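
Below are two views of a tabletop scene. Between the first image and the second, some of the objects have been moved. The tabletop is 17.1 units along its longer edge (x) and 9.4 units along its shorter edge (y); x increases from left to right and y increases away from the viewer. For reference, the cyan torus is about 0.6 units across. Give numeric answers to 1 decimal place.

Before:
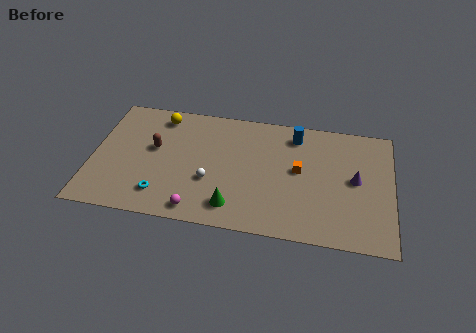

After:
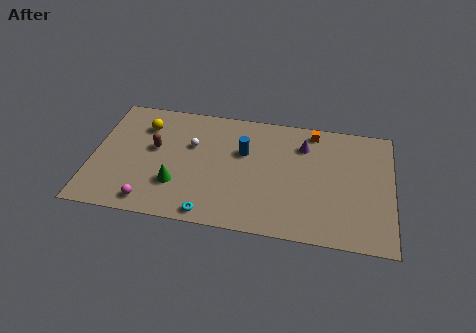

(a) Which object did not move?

the brown capsule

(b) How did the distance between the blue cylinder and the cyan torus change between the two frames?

-4.1

Before: roughly 9.5 units apart; after: 5.4. That's 4.1 units closer together.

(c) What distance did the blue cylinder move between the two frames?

3.4

The blue cylinder was near (11.5, 7.8) before and (8.6, 6.0) after, so it travelled √(2.9² + 1.8²) ≈ 3.4 units.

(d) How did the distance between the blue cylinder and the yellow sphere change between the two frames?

-1.9

Before: roughly 7.8 units apart; after: 5.9. That's 1.9 units closer together.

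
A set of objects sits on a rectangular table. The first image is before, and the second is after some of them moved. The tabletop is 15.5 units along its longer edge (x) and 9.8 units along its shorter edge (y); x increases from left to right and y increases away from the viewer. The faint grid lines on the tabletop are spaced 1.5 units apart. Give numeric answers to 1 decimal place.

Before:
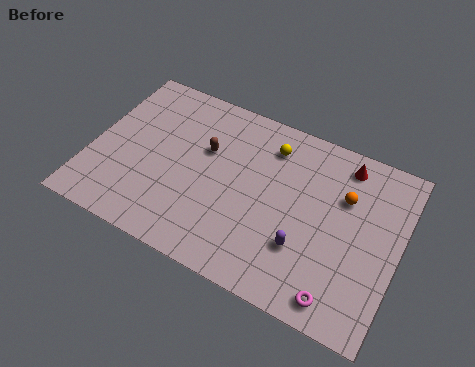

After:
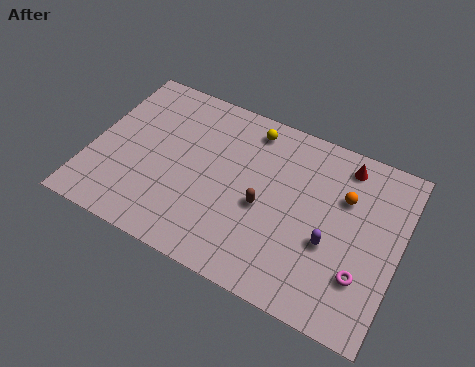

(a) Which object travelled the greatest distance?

the brown capsule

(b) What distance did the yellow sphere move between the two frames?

1.3

From (8.7, 7.8) to (7.6, 8.4), the yellow sphere covered √(1.1² + 0.6²) ≈ 1.3 units.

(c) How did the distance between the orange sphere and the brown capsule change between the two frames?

-2.6

The distance was about 7.0 in the first image and 4.4 in the second, so they moved 2.6 units closer together.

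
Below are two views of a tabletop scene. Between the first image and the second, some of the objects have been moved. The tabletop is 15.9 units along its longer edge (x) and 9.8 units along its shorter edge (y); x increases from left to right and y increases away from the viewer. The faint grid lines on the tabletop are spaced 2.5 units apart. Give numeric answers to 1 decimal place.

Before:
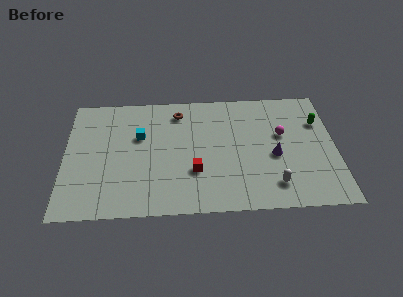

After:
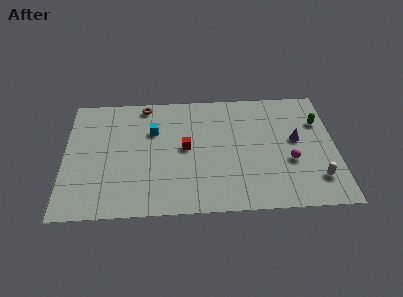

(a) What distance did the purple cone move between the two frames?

1.8

The purple cone was near (12.3, 4.2) before and (13.6, 5.4) after, so it travelled √(1.3² + 1.2²) ≈ 1.8 units.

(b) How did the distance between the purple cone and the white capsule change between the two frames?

+1.1

They were about 2.3 units apart before and 3.4 after — 1.1 units further apart.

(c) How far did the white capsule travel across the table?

2.5

From (12.2, 1.9) to (14.7, 2.2), the white capsule covered √(2.5² + 0.3²) ≈ 2.5 units.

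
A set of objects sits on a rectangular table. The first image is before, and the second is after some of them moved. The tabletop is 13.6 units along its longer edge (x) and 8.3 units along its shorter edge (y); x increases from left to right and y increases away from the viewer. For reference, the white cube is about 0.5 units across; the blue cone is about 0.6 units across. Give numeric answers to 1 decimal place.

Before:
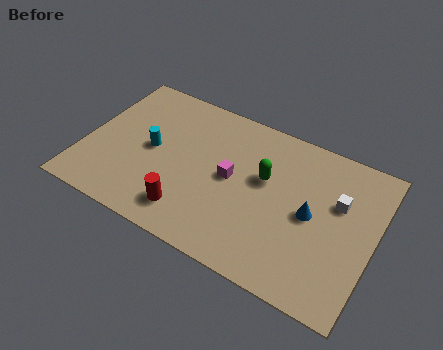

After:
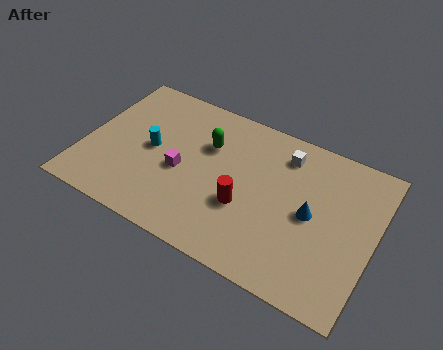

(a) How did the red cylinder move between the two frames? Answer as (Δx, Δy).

(2.4, 1.5)

The red cylinder started near (5.3, 1.6) and ended near (7.7, 3.1).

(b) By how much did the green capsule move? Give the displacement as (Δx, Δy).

(-2.8, 0.6)

The green capsule started near (8.4, 5.0) and ended near (5.6, 5.6).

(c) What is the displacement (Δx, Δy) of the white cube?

(-2.7, 1.4)

The white cube started near (11.8, 5.3) and ended near (9.1, 6.7).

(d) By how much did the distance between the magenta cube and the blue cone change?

+2.3

They were about 3.8 units apart before and 6.1 after — 2.3 units further apart.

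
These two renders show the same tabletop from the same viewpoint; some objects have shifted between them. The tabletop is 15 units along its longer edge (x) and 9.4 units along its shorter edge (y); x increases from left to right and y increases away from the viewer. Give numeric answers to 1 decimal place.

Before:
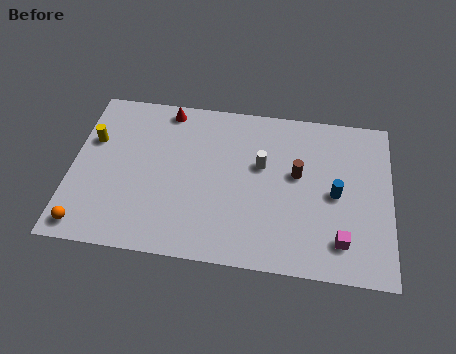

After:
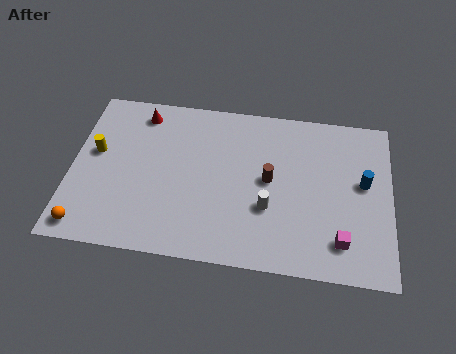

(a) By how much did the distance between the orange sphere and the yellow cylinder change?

-0.7

They were about 5.0 units apart before and 4.3 after — 0.7 units closer together.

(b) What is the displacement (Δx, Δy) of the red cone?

(-1.2, -0.4)

The red cone was at about (4.3, 8.4) and moved to about (3.1, 8.0).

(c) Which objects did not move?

the magenta cube and the orange sphere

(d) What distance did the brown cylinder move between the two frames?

1.4

The brown cylinder moved from about (10.6, 5.4) to (9.3, 4.9), a distance of √(1.3² + 0.5²) ≈ 1.4.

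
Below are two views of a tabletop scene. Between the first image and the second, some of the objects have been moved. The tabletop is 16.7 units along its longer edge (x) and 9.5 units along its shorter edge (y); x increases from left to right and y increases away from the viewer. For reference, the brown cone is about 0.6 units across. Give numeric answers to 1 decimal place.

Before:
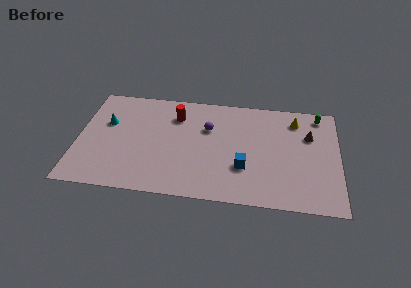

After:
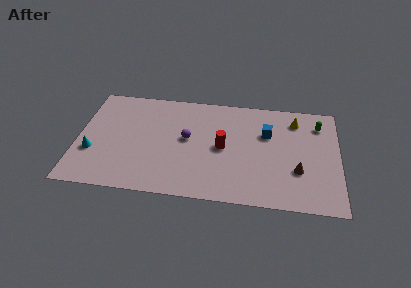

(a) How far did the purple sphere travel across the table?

1.7

From (8.3, 6.3) to (7.0, 5.2), the purple sphere covered √(1.3² + 1.1²) ≈ 1.7 units.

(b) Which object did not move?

the yellow cone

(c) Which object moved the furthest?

the red cylinder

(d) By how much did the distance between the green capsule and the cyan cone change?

+1.2

The distance was about 13.8 in the first image and 15.0 in the second, so they moved 1.2 units further apart.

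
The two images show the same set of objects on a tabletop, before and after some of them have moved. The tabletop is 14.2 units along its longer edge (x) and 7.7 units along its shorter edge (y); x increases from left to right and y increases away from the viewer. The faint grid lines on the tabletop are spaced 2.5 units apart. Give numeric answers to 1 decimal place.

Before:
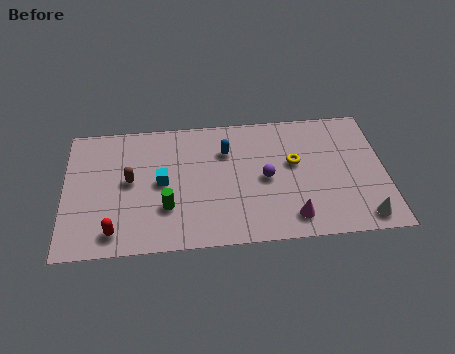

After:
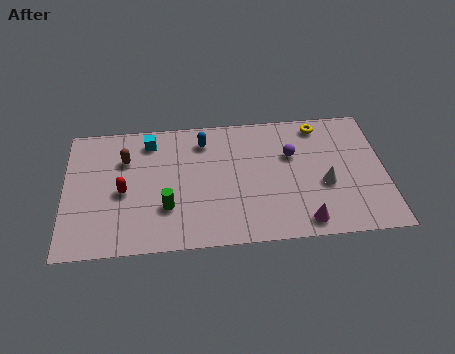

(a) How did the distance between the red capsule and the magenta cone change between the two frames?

+0.5

Before: roughly 7.8 units apart; after: 8.3. That's 0.5 units further apart.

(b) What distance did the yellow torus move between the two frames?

2.5

From (10.2, 4.5) to (11.4, 6.7), the yellow torus covered √(1.2² + 2.2²) ≈ 2.5 units.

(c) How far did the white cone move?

2.6

From (13.1, 1.0) to (11.5, 3.1), the white cone covered √(1.6² + 2.1²) ≈ 2.6 units.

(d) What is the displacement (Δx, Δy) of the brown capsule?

(-0.2, 1.3)

The brown capsule was at about (2.9, 4.1) and moved to about (2.7, 5.4).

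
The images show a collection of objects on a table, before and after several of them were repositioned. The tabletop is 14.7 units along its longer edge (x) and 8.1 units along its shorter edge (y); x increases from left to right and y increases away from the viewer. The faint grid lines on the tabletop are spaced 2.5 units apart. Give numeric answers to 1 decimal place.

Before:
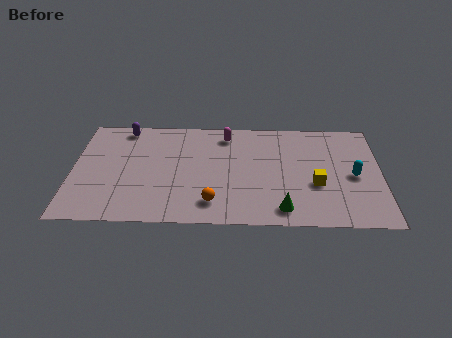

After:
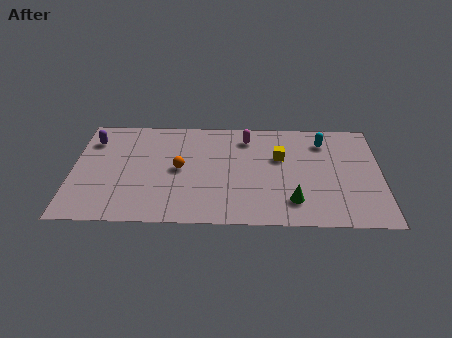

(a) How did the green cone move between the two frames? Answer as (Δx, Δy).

(0.5, 0.6)

The green cone started near (10.0, 1.2) and ended near (10.5, 1.8).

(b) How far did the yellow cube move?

2.6

From (11.6, 3.1) to (9.9, 5.1), the yellow cube covered √(1.7² + 2.0²) ≈ 2.6 units.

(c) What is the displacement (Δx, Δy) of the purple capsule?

(-1.5, -1.0)

The purple capsule was at about (2.4, 7.2) and moved to about (0.9, 6.2).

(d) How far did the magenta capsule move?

1.0

From (7.3, 6.8) to (8.3, 6.6), the magenta capsule covered √(1.0² + 0.2²) ≈ 1.0 units.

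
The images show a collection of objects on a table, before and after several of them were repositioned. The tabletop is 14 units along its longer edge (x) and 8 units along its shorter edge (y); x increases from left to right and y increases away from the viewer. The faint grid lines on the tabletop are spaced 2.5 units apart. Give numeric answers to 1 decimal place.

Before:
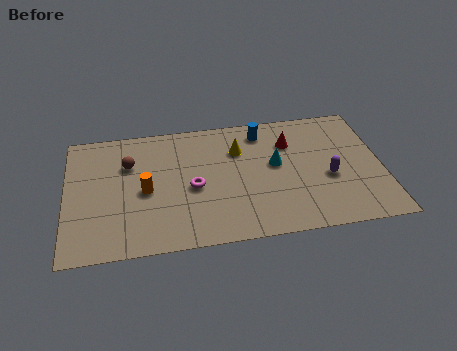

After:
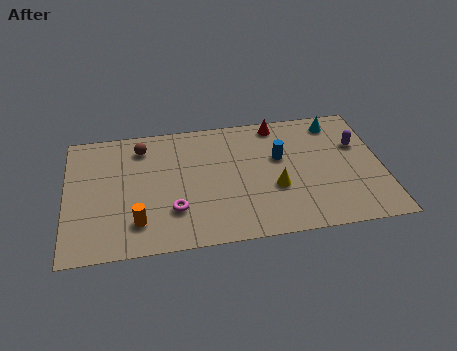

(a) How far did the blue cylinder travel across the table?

1.9

From (8.8, 6.7) to (9.5, 4.9), the blue cylinder covered √(0.7² + 1.8²) ≈ 1.9 units.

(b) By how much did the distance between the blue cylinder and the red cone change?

+0.7

Before: roughly 1.5 units apart; after: 2.2. That's 0.7 units further apart.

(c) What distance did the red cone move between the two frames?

1.4

The red cone was near (10.0, 5.8) before and (9.5, 7.1) after, so it travelled √(0.5² + 1.3²) ≈ 1.4 units.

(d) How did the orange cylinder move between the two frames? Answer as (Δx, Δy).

(-0.4, -1.9)

The orange cylinder started near (3.5, 3.7) and ended near (3.1, 1.8).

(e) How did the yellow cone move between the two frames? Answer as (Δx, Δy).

(1.5, -2.7)

The yellow cone was at about (7.7, 5.7) and moved to about (9.2, 3.0).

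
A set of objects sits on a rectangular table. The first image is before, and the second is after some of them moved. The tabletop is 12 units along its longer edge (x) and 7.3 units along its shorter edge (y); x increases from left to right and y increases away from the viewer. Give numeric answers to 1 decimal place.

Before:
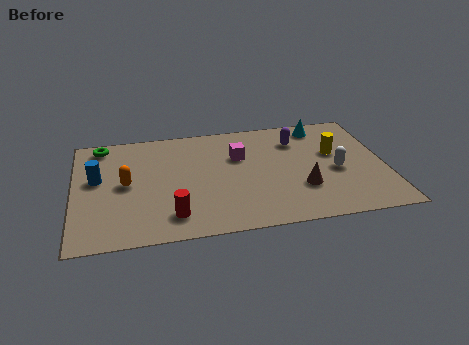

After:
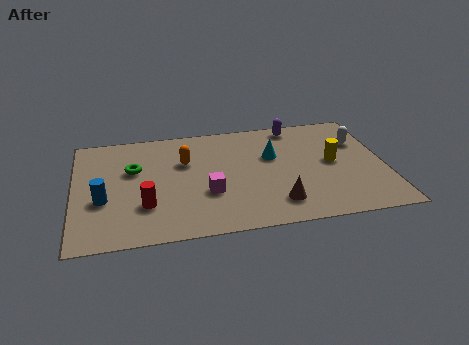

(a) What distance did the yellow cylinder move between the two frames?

0.6

From (10.1, 4.4) to (10.0, 3.8), the yellow cylinder covered √(0.1² + 0.6²) ≈ 0.6 units.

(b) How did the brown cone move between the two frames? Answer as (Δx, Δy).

(-1.0, -0.8)

The brown cone was at about (8.7, 2.3) and moved to about (7.7, 1.5).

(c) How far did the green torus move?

2.2

The green torus moved from about (1.1, 6.4) to (2.3, 4.6), a distance of √(1.2² + 1.8²) ≈ 2.2.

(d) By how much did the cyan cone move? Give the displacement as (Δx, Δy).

(-2.0, -1.7)

The cyan cone started near (9.7, 6.3) and ended near (7.7, 4.6).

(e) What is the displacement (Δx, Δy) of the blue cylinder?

(0.2, -1.4)

From the two frames, the blue cylinder sits at roughly (0.9, 4.2) before and (1.1, 2.8) after.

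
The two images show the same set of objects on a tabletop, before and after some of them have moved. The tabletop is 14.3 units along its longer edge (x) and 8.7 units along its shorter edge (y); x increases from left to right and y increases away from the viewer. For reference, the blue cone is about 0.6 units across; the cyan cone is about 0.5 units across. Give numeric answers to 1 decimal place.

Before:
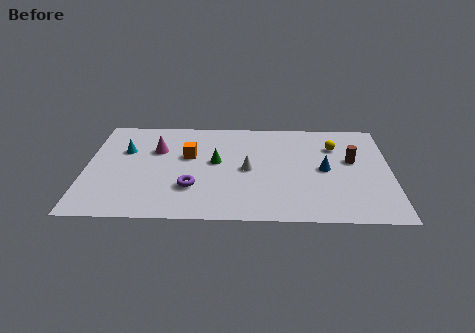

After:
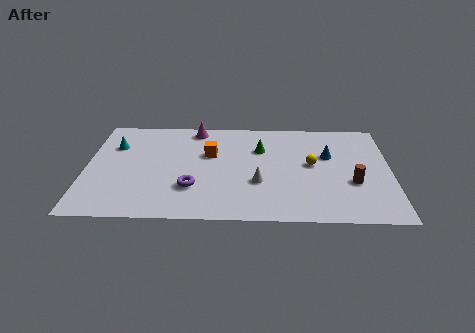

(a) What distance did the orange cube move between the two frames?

1.0

From (4.8, 5.3) to (5.8, 5.5), the orange cube covered √(1.0² + 0.2²) ≈ 1.0 units.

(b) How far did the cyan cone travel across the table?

0.6

The cyan cone moved from about (1.8, 5.7) to (1.3, 6.1), a distance of √(0.5² + 0.4²) ≈ 0.6.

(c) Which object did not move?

the purple torus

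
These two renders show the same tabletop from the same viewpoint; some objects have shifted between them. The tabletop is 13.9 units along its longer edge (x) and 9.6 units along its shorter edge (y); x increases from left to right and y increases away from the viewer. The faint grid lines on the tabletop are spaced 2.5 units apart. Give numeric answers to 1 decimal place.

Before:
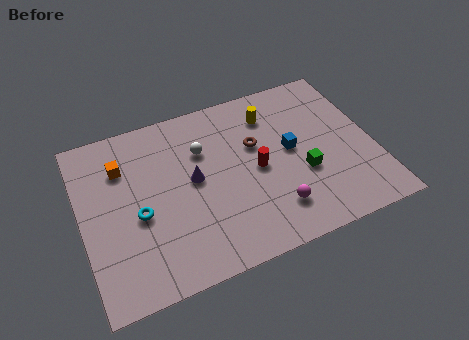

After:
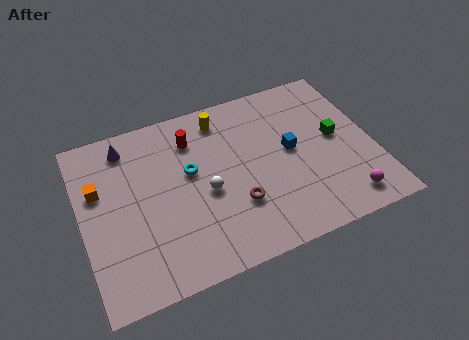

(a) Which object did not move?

the blue cube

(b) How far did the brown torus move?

3.3

From (8.4, 6.0) to (7.1, 3.0), the brown torus covered √(1.3² + 3.0²) ≈ 3.3 units.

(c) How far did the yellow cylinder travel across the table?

2.4

From (9.3, 7.5) to (7.0, 8.1), the yellow cylinder covered √(2.3² + 0.6²) ≈ 2.4 units.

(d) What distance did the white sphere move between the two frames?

2.4

The white sphere moved from about (5.9, 6.6) to (5.8, 4.2), a distance of √(0.1² + 2.4²) ≈ 2.4.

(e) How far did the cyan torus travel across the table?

3.0

The cyan torus moved from about (2.6, 4.1) to (5.2, 5.6), a distance of √(2.6² + 1.5²) ≈ 3.0.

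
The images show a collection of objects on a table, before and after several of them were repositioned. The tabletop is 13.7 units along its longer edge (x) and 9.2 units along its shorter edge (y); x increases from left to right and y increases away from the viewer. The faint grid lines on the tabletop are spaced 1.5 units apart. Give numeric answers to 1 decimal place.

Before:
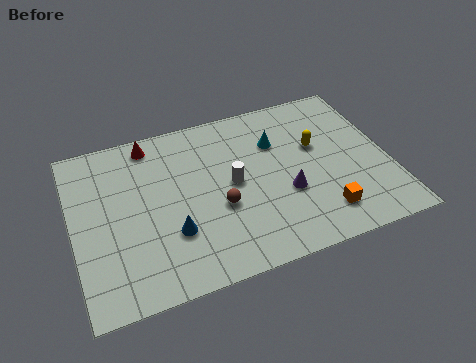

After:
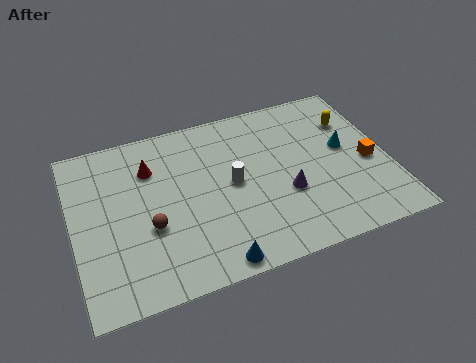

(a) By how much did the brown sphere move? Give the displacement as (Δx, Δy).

(-3.0, -0.1)

The brown sphere was at about (6.2, 3.6) and moved to about (3.2, 3.5).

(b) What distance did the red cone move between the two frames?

1.4

The red cone moved from about (3.6, 8.1) to (3.5, 6.7), a distance of √(0.1² + 1.4²) ≈ 1.4.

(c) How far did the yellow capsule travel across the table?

2.0

The yellow capsule was near (10.7, 5.6) before and (12.4, 6.6) after, so it travelled √(1.7² + 1.0²) ≈ 2.0 units.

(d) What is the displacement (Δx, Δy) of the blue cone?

(1.6, -2.1)

From the two frames, the blue cone sits at roughly (4.1, 2.9) before and (5.7, 0.8) after.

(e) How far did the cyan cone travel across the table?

3.2

The cyan cone moved from about (9.0, 6.4) to (11.9, 5.1), a distance of √(2.9² + 1.3²) ≈ 3.2.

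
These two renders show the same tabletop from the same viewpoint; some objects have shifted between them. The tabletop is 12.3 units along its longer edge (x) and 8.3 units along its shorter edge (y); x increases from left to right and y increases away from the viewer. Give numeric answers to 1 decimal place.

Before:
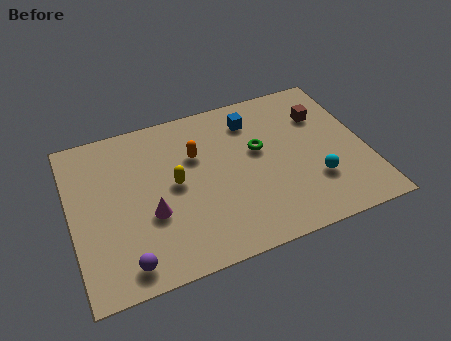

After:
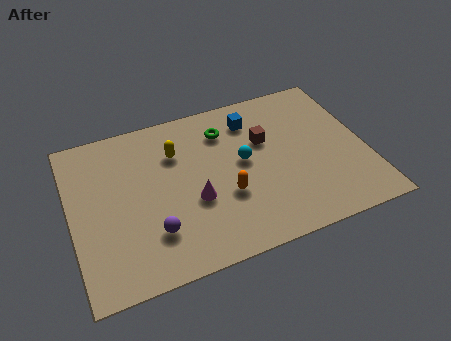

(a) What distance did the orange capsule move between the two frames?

2.7

The orange capsule moved from about (5.3, 5.5) to (6.3, 3.0), a distance of √(1.0² + 2.5²) ≈ 2.7.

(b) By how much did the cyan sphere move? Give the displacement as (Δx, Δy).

(-2.8, 2.0)

From the two frames, the cyan sphere sits at roughly (10.0, 2.5) before and (7.2, 4.5) after.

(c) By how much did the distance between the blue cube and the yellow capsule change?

-0.8

The distance was about 4.2 in the first image and 3.4 in the second, so they moved 0.8 units closer together.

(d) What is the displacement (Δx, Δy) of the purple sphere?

(1.2, 1.1)

From the two frames, the purple sphere sits at roughly (2.0, 1.1) before and (3.2, 2.2) after.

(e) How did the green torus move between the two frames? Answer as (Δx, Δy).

(-1.3, 1.5)

The green torus was at about (7.9, 4.9) and moved to about (6.6, 6.4).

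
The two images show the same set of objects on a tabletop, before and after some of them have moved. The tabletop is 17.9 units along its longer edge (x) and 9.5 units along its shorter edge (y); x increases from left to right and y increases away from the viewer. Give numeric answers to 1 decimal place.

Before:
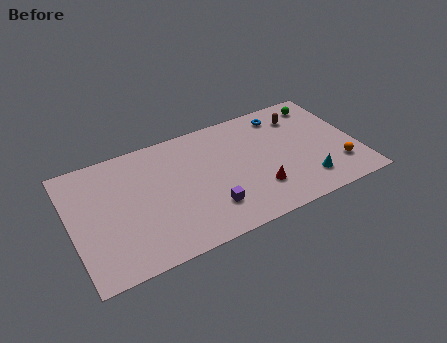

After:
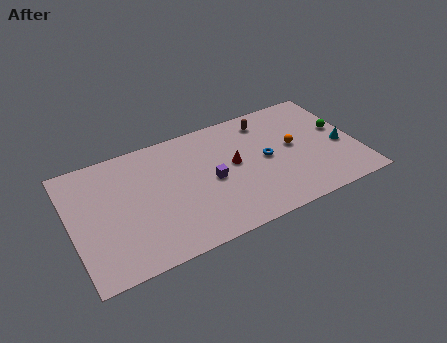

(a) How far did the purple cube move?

2.1

The purple cube was near (8.3, 2.4) before and (8.7, 4.5) after, so it travelled √(0.4² + 2.1²) ≈ 2.1 units.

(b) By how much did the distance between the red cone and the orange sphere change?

-1.3

Before: roughly 5.1 units apart; after: 3.8. That's 1.3 units closer together.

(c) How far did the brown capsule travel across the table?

2.3

From (14.8, 7.4) to (12.6, 7.9), the brown capsule covered √(2.2² + 0.5²) ≈ 2.3 units.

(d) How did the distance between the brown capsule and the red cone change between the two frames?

-2.3

Before: roughly 5.9 units apart; after: 3.6. That's 2.3 units closer together.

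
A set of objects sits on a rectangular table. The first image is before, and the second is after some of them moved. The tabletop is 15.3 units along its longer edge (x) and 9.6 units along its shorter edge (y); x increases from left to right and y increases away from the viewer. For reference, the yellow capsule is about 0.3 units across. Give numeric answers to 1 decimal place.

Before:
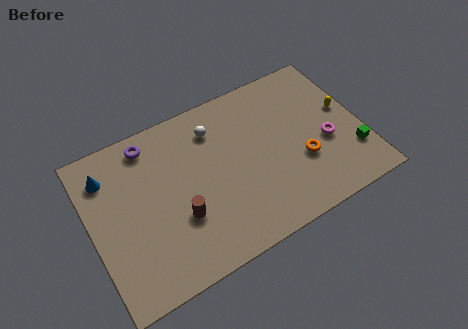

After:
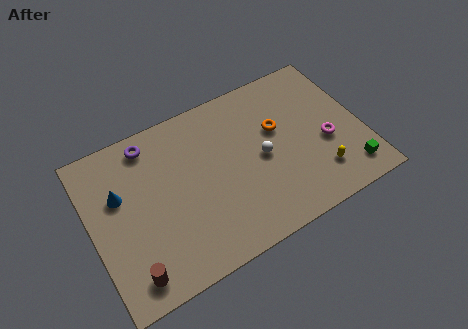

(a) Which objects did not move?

the purple torus and the magenta torus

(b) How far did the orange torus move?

2.7

From (11.7, 3.4) to (10.7, 5.9), the orange torus covered √(1.0² + 2.5²) ≈ 2.7 units.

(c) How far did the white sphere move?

3.7

The white sphere moved from about (7.3, 7.5) to (9.6, 4.6), a distance of √(2.3² + 2.9²) ≈ 3.7.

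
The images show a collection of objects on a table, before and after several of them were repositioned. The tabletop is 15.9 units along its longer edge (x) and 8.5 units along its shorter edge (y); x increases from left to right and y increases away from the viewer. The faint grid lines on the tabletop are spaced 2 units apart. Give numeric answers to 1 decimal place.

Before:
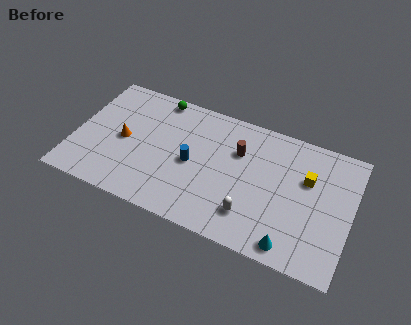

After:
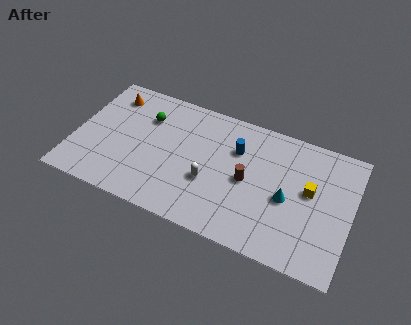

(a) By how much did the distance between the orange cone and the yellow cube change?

+1.4

Before: roughly 10.6 units apart; after: 12.0. That's 1.4 units further apart.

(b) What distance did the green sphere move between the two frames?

1.7

The green sphere was near (4.4, 7.7) before and (3.9, 6.1) after, so it travelled √(0.5² + 1.6²) ≈ 1.7 units.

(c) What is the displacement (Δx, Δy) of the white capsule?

(-2.5, 1.2)

From the two frames, the white capsule sits at roughly (10.4, 2.0) before and (7.9, 3.2) after.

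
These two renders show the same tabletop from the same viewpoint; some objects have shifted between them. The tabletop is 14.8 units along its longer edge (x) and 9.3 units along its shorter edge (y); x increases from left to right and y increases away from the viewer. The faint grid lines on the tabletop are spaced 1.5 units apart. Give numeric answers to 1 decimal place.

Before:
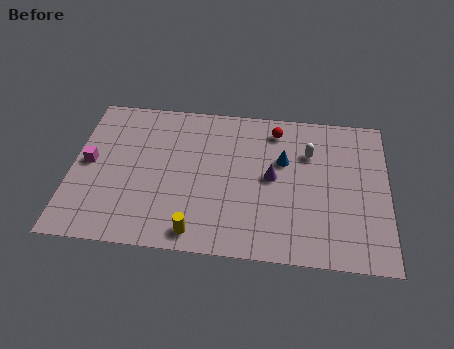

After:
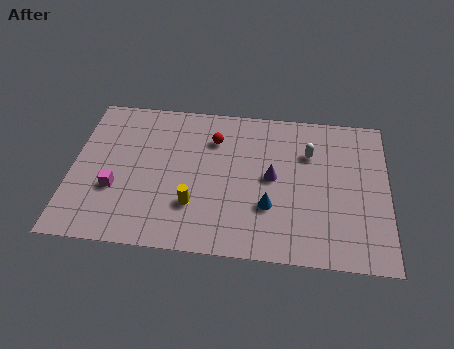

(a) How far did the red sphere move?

3.0

The red sphere was near (9.5, 7.8) before and (6.6, 6.9) after, so it travelled √(2.9² + 0.9²) ≈ 3.0 units.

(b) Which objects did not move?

the white capsule and the purple cone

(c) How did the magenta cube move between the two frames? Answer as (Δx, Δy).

(1.3, -1.5)

The magenta cube started near (0.8, 4.8) and ended near (2.1, 3.3).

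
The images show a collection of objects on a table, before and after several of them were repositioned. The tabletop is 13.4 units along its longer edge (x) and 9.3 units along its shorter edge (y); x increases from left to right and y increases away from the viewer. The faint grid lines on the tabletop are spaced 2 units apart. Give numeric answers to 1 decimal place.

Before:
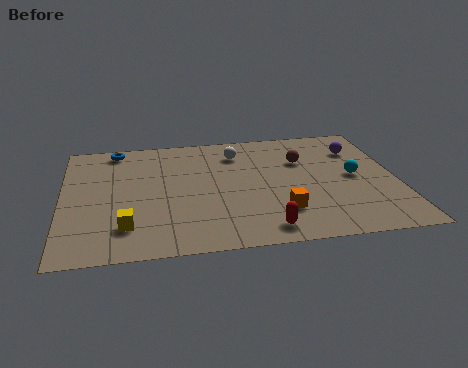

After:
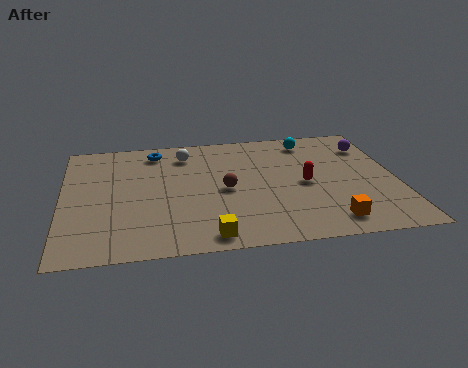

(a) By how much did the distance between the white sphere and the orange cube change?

+3.1

The distance was about 5.1 in the first image and 8.2 in the second, so they moved 3.1 units further apart.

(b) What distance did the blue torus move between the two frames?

1.6

The blue torus moved from about (2.2, 8.3) to (3.8, 7.9), a distance of √(1.6² + 0.4²) ≈ 1.6.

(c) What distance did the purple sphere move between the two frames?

0.5

The purple sphere was near (12.0, 6.9) before and (12.5, 7.1) after, so it travelled √(0.5² + 0.2²) ≈ 0.5 units.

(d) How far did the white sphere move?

2.1

The white sphere moved from about (7.1, 7.3) to (5.0, 7.5), a distance of √(2.1² + 0.2²) ≈ 2.1.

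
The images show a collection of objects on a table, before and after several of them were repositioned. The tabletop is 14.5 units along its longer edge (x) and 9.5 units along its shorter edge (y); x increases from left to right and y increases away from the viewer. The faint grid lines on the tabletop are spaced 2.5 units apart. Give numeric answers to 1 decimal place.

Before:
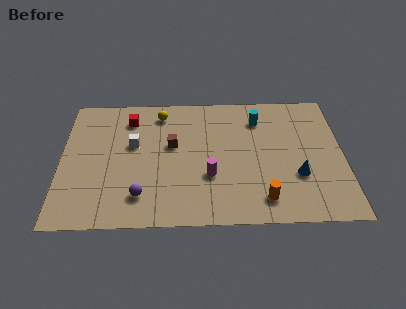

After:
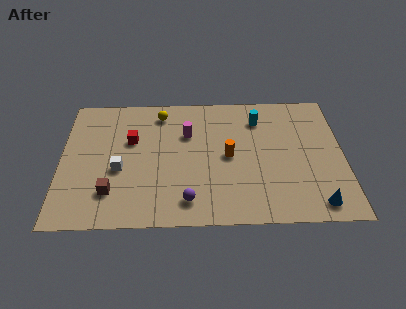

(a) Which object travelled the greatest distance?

the brown cube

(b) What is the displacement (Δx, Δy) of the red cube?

(0.1, -1.6)

From the two frames, the red cube sits at roughly (3.5, 7.6) before and (3.6, 6.0) after.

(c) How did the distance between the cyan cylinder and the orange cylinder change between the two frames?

-2.7

The distance was about 5.8 in the first image and 3.1 in the second, so they moved 2.7 units closer together.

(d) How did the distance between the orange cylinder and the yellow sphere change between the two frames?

-3.4

They were about 8.2 units apart before and 4.8 after — 3.4 units closer together.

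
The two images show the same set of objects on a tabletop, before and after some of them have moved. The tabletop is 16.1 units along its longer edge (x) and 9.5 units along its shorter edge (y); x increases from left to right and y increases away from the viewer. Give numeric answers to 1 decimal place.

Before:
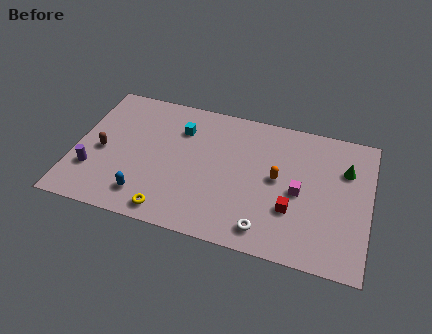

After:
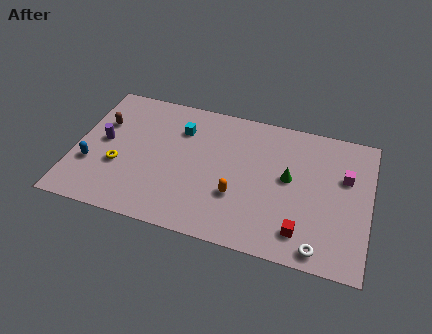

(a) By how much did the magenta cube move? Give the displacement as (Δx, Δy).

(2.4, 1.7)

From the two frames, the magenta cube sits at roughly (12.3, 4.4) before and (14.7, 6.1) after.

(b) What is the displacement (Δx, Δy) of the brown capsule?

(-0.2, 2.0)

The brown capsule was at about (1.5, 4.3) and moved to about (1.3, 6.3).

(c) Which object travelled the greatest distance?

the yellow torus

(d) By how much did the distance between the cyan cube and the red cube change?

+1.2

Before: roughly 7.5 units apart; after: 8.7. That's 1.2 units further apart.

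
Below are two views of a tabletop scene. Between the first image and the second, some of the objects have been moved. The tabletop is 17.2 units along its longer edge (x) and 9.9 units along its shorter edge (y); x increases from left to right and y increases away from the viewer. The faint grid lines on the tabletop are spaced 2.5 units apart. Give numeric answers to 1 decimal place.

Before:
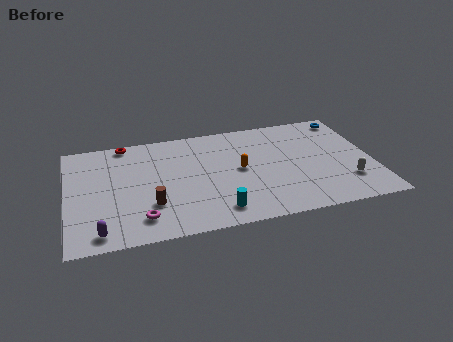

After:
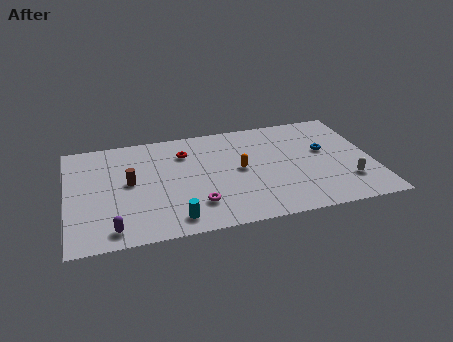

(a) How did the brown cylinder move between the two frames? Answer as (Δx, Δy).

(-1.1, 2.3)

The brown cylinder started near (4.6, 3.0) and ended near (3.5, 5.3).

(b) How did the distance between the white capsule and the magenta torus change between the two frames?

-3.1

Before: roughly 11.6 units apart; after: 8.5. That's 3.1 units closer together.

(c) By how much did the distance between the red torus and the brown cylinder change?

-2.4

They were about 6.2 units apart before and 3.8 after — 2.4 units closer together.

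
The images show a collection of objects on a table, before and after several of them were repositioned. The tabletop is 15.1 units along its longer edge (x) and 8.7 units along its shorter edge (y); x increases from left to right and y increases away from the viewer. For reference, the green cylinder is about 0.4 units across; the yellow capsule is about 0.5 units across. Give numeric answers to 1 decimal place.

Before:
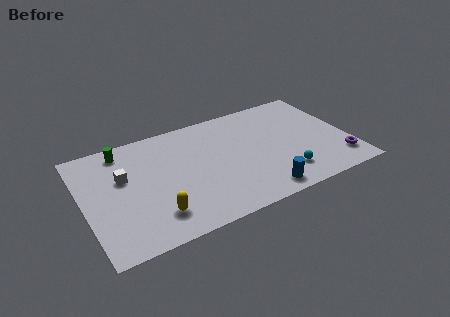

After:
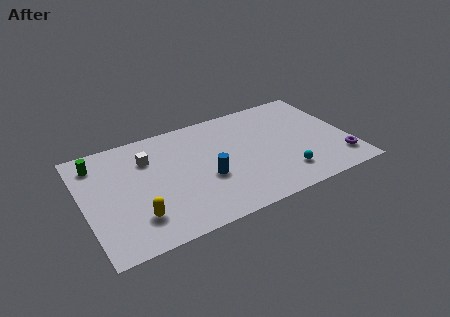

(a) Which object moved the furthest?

the blue cylinder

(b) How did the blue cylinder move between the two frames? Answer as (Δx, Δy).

(-2.8, 2.3)

The blue cylinder was at about (9.6, 1.1) and moved to about (6.8, 3.4).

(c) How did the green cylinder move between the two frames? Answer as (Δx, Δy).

(-1.5, -0.4)

From the two frames, the green cylinder sits at roughly (2.5, 7.5) before and (1.0, 7.1) after.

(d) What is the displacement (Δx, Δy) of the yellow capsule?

(-1.0, 0.2)

The yellow capsule was at about (3.7, 1.9) and moved to about (2.7, 2.1).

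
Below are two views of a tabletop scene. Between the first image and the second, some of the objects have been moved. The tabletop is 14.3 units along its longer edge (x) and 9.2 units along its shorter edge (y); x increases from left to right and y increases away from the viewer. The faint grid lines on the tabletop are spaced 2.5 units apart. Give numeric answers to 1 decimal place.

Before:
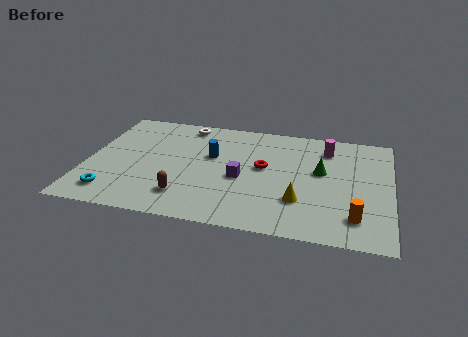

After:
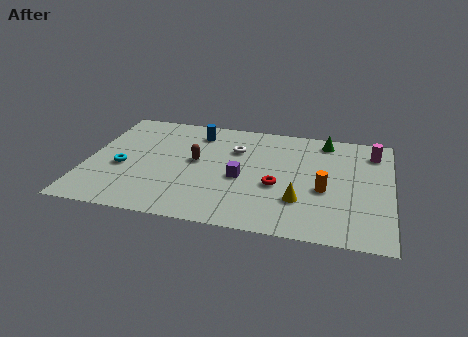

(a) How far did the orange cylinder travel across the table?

2.4

The orange cylinder was near (12.7, 1.9) before and (11.2, 3.8) after, so it travelled √(1.5² + 1.9²) ≈ 2.4 units.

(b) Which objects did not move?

the yellow cone and the purple cube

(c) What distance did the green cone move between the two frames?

2.7

From (11.0, 5.3) to (11.1, 8.0), the green cone covered √(0.1² + 2.7²) ≈ 2.7 units.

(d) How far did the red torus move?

1.6

The red torus was near (8.3, 5.1) before and (9.0, 3.7) after, so it travelled √(0.7² + 1.4²) ≈ 1.6 units.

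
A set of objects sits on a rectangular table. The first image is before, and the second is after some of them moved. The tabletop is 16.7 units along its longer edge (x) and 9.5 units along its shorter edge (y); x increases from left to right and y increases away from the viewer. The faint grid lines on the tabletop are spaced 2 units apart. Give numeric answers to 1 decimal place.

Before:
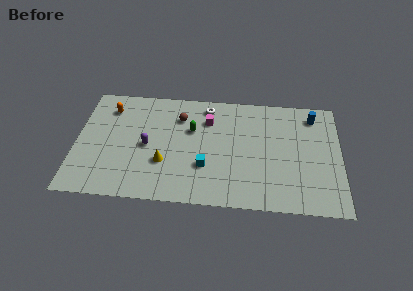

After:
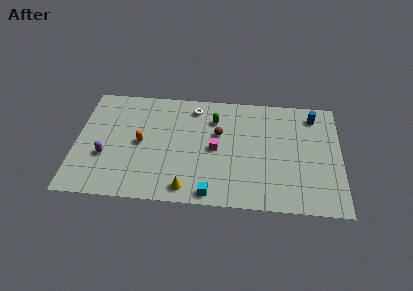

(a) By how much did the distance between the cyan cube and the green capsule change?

+3.1

They were about 3.1 units apart before and 6.2 after — 3.1 units further apart.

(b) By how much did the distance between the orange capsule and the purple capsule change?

-1.3

They were about 3.9 units apart before and 2.6 after — 1.3 units closer together.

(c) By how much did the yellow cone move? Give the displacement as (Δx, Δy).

(1.5, -2.0)

The yellow cone was at about (5.6, 3.2) and moved to about (7.1, 1.2).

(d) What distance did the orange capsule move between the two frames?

3.5

The orange capsule moved from about (2.0, 7.5) to (4.1, 4.7), a distance of √(2.1² + 2.8²) ≈ 3.5.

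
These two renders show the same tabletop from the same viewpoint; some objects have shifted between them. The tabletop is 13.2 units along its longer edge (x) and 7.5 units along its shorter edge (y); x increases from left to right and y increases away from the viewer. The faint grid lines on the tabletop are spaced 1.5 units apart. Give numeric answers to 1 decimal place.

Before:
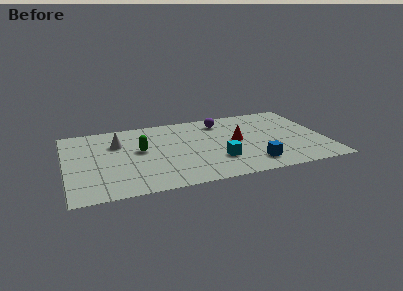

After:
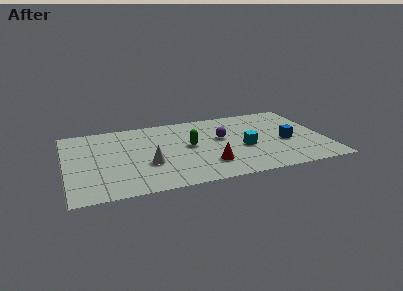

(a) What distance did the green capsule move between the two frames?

2.5

The green capsule was near (3.8, 4.2) before and (6.3, 4.0) after, so it travelled √(2.5² + 0.2²) ≈ 2.5 units.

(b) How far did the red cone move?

2.6

The red cone was near (8.7, 3.9) before and (7.1, 1.9) after, so it travelled √(1.6² + 2.0²) ≈ 2.6 units.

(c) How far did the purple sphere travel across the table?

1.7

The purple sphere was near (8.1, 6.1) before and (8.0, 4.4) after, so it travelled √(0.1² + 1.7²) ≈ 1.7 units.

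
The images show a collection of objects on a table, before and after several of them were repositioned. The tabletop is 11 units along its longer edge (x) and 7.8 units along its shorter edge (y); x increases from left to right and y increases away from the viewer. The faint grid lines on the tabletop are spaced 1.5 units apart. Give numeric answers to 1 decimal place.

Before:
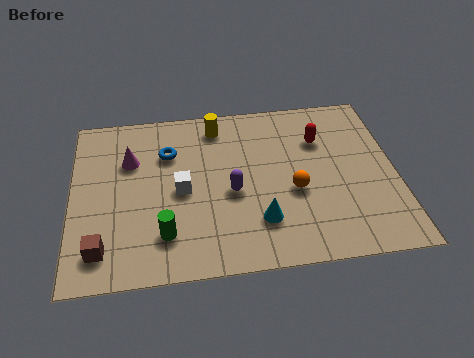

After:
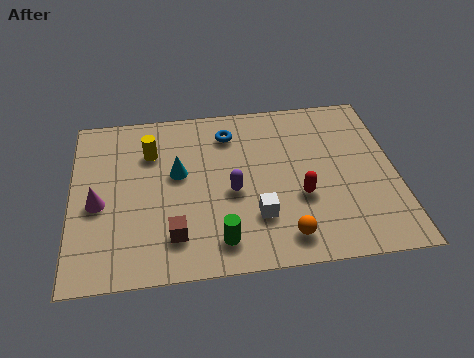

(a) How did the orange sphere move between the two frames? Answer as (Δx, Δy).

(-0.4, -2.0)

From the two frames, the orange sphere sits at roughly (7.5, 3.2) before and (7.1, 1.2) after.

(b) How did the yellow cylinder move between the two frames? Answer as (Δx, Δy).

(-2.3, -1.0)

The yellow cylinder was at about (5.0, 6.6) and moved to about (2.7, 5.6).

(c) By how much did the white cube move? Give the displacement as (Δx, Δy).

(2.5, -1.5)

The white cube was at about (3.7, 3.7) and moved to about (6.2, 2.2).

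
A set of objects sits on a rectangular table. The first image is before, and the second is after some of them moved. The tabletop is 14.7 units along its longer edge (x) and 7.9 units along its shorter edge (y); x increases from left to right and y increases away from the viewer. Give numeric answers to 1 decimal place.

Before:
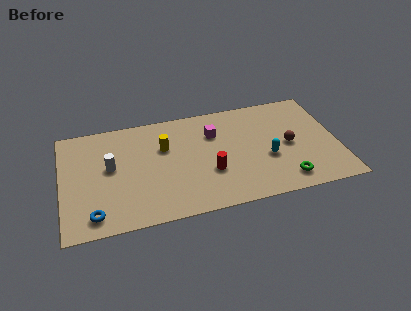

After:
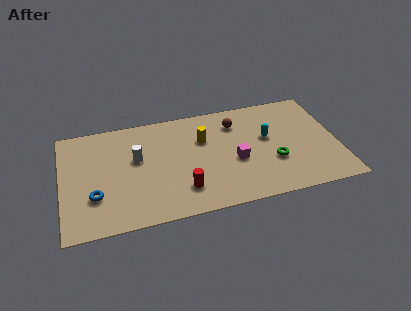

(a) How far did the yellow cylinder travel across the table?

2.1

From (5.5, 5.2) to (7.6, 5.3), the yellow cylinder covered √(2.1² + 0.1²) ≈ 2.1 units.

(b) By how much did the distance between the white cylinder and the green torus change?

-2.2

Before: roughly 9.6 units apart; after: 7.4. That's 2.2 units closer together.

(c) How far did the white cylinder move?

1.4

The white cylinder was near (2.6, 4.4) before and (4.0, 4.7) after, so it travelled √(1.4² + 0.3²) ≈ 1.4 units.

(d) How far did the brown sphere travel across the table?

3.5

The brown sphere moved from about (12.1, 3.8) to (9.4, 6.1), a distance of √(2.7² + 2.3²) ≈ 3.5.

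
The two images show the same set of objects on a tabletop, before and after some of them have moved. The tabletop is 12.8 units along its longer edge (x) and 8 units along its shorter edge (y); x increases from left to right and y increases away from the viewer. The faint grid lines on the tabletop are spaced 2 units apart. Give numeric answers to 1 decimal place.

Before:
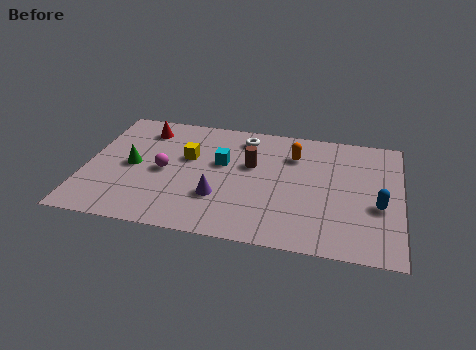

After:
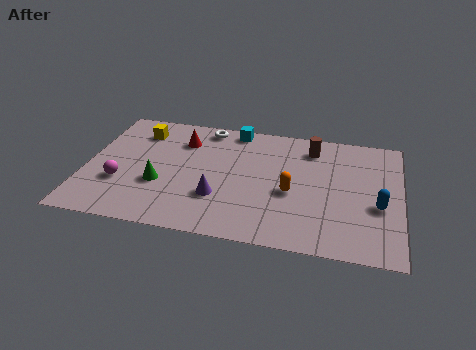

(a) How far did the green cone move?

1.6

The green cone moved from about (1.9, 3.9) to (3.1, 2.9), a distance of √(1.2² + 1.0²) ≈ 1.6.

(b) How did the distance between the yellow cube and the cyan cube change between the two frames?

+2.6

They were about 1.4 units apart before and 4.0 after — 2.6 units further apart.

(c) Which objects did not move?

the blue capsule and the purple cone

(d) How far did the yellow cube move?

2.5

The yellow cube was near (4.1, 4.9) before and (2.0, 6.3) after, so it travelled √(2.1² + 1.4²) ≈ 2.5 units.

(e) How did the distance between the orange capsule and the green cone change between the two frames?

-1.5

Before: roughly 6.8 units apart; after: 5.3. That's 1.5 units closer together.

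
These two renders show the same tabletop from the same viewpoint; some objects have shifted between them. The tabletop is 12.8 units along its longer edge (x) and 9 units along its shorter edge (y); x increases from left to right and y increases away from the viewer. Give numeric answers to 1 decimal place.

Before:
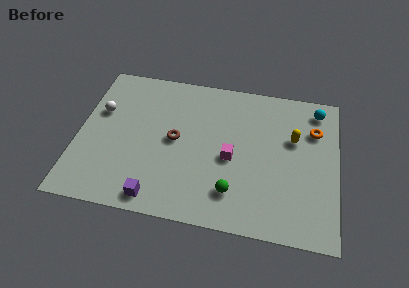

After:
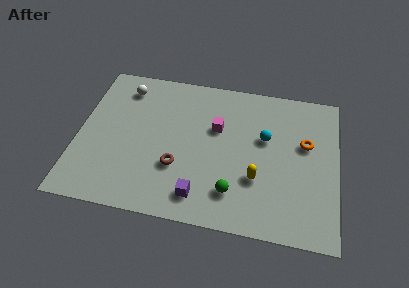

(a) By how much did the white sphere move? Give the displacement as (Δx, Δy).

(1.1, 1.7)

From the two frames, the white sphere sits at roughly (1.0, 5.7) before and (2.1, 7.4) after.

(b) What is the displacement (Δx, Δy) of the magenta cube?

(-0.8, 1.7)

The magenta cube started near (7.6, 4.0) and ended near (6.8, 5.7).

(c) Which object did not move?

the green sphere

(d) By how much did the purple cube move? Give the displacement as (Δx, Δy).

(2.1, 0.5)

From the two frames, the purple cube sits at roughly (4.1, 1.0) before and (6.2, 1.5) after.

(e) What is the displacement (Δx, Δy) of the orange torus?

(-0.4, -0.9)

The orange torus started near (11.6, 6.4) and ended near (11.2, 5.5).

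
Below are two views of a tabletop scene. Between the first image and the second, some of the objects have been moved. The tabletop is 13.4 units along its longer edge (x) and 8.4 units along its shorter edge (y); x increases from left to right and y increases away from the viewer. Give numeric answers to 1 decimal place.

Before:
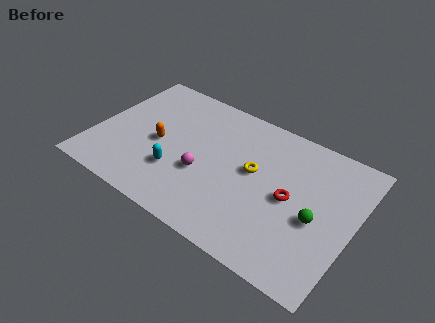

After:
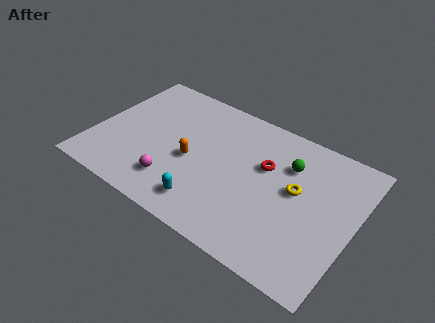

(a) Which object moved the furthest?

the green sphere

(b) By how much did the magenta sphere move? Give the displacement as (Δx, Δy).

(-1.3, -1.3)

The magenta sphere started near (5.8, 3.2) and ended near (4.5, 1.9).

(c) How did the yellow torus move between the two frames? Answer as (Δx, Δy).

(2.2, 0.0)

From the two frames, the yellow torus sits at roughly (8.2, 4.7) before and (10.4, 4.7) after.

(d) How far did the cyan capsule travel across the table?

2.1

The cyan capsule was near (4.5, 2.6) before and (6.3, 1.5) after, so it travelled √(1.8² + 1.1²) ≈ 2.1 units.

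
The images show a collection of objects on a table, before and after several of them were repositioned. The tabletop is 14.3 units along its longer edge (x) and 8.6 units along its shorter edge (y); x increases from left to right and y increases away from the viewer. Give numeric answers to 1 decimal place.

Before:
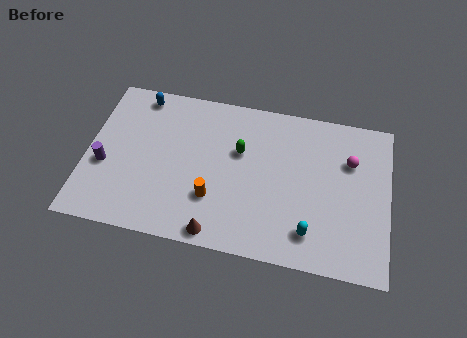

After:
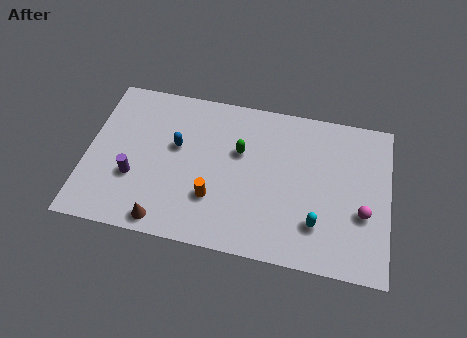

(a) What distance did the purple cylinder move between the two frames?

1.5

The purple cylinder was near (0.9, 3.4) before and (2.3, 3.0) after, so it travelled √(1.4² + 0.4²) ≈ 1.5 units.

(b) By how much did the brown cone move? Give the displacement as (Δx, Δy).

(-2.5, 0.1)

From the two frames, the brown cone sits at roughly (6.4, 0.8) before and (3.9, 0.9) after.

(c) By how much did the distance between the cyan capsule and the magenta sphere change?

-2.2

They were about 4.5 units apart before and 2.3 after — 2.2 units closer together.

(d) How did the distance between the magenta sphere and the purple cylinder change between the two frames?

-1.0

Before: roughly 11.8 units apart; after: 10.8. That's 1.0 units closer together.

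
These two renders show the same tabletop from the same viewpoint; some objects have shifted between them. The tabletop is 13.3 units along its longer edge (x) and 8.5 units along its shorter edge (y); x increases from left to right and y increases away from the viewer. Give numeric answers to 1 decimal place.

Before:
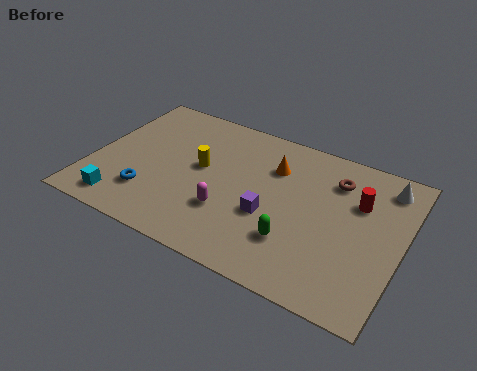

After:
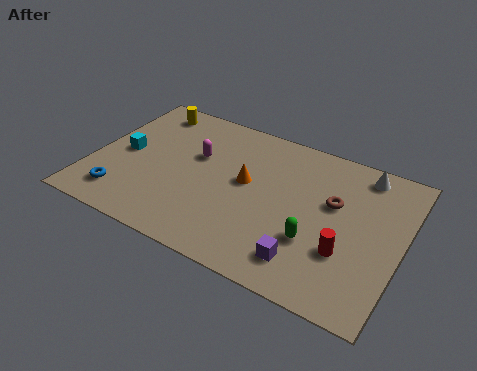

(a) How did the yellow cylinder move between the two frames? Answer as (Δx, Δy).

(-2.8, 2.6)

From the two frames, the yellow cylinder sits at roughly (4.6, 4.7) before and (1.8, 7.3) after.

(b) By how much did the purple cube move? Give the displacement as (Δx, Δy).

(1.8, -1.7)

From the two frames, the purple cube sits at roughly (7.8, 3.3) before and (9.6, 1.6) after.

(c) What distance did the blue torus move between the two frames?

1.3

The blue torus was near (2.7, 2.2) before and (1.6, 1.6) after, so it travelled √(1.1² + 0.6²) ≈ 1.3 units.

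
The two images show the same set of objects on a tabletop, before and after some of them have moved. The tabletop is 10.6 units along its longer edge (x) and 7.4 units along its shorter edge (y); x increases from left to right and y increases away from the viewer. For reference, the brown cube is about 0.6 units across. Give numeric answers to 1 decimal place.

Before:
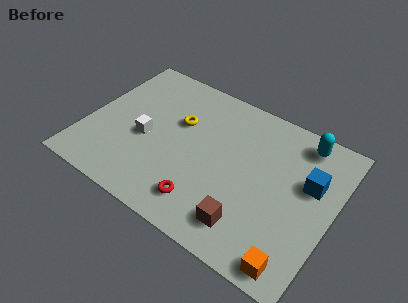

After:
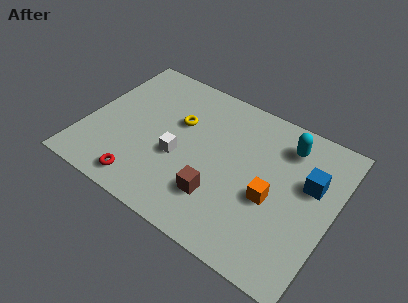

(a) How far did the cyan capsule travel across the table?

0.8

The cyan capsule was near (8.9, 6.4) before and (8.3, 5.9) after, so it travelled √(0.6² + 0.5²) ≈ 0.8 units.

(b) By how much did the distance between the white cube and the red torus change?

-1.1

Before: roughly 3.4 units apart; after: 2.3. That's 1.1 units closer together.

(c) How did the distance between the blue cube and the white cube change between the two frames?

-1.4

The distance was about 7.0 in the first image and 5.6 in the second, so they moved 1.4 units closer together.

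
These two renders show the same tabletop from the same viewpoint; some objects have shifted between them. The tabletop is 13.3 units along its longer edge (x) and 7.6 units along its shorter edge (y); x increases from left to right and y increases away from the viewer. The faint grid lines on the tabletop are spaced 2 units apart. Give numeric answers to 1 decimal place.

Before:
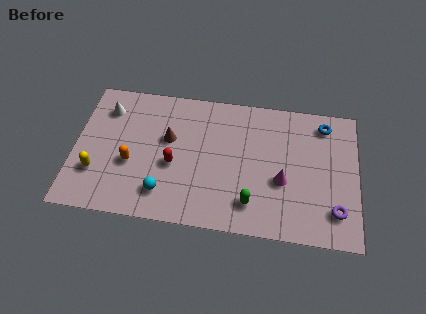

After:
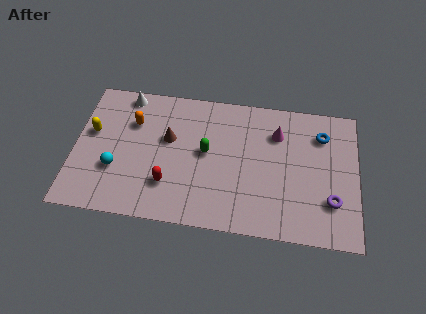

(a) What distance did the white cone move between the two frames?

1.3

From (1.4, 5.9) to (2.3, 6.8), the white cone covered √(0.9² + 0.9²) ≈ 1.3 units.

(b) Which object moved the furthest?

the green capsule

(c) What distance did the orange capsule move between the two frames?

2.3

From (2.7, 3.0) to (2.7, 5.3), the orange capsule covered √(0.0² + 2.3²) ≈ 2.3 units.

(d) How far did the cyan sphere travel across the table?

2.5

The cyan sphere was near (4.3, 1.6) before and (2.0, 2.6) after, so it travelled √(2.3² + 1.0²) ≈ 2.5 units.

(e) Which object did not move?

the brown cone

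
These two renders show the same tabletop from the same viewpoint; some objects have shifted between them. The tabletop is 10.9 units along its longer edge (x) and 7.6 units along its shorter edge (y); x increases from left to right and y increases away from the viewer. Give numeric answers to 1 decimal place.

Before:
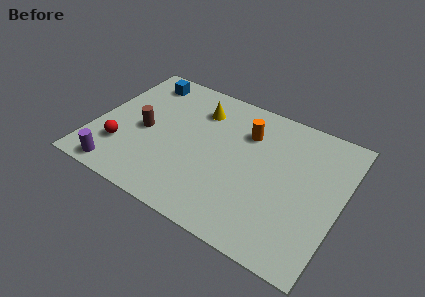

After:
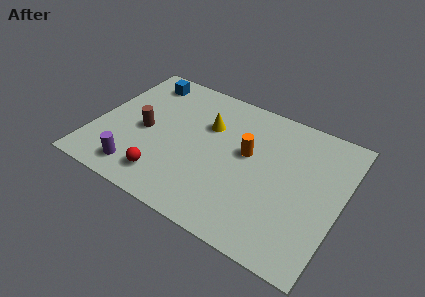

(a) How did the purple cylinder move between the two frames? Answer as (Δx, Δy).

(0.8, 0.4)

The purple cylinder was at about (1.5, 0.8) and moved to about (2.3, 1.2).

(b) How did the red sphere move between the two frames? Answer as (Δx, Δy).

(2.1, -0.7)

The red sphere was at about (1.4, 2.1) and moved to about (3.5, 1.4).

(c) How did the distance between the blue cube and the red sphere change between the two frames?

+1.0

The distance was about 4.3 in the first image and 5.3 in the second, so they moved 1.0 units further apart.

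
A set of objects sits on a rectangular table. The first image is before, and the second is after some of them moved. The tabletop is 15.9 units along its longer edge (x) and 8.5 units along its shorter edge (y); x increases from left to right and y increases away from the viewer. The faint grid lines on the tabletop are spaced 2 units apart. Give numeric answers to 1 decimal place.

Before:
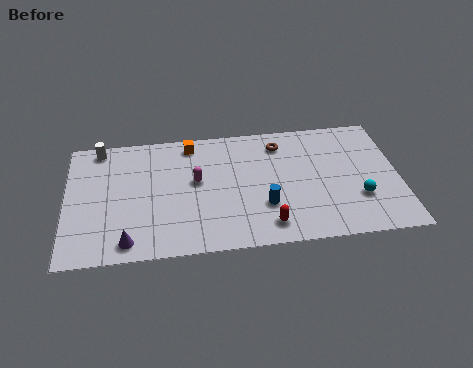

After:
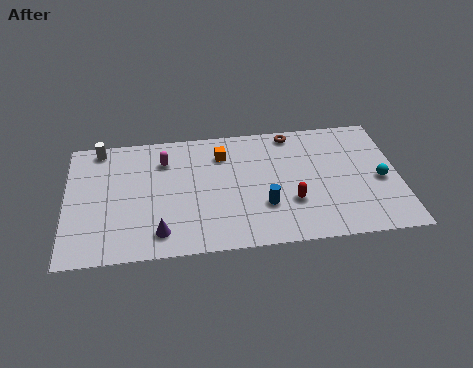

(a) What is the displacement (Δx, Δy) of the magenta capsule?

(-1.5, 1.6)

From the two frames, the magenta capsule sits at roughly (6.2, 4.8) before and (4.7, 6.4) after.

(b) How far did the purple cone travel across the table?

1.6

The purple cone was near (2.9, 1.1) before and (4.4, 1.5) after, so it travelled √(1.5² + 0.4²) ≈ 1.6 units.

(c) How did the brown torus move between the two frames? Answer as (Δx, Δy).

(0.6, 0.7)

The brown torus started near (10.3, 6.9) and ended near (10.9, 7.6).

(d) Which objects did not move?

the white cylinder and the blue cylinder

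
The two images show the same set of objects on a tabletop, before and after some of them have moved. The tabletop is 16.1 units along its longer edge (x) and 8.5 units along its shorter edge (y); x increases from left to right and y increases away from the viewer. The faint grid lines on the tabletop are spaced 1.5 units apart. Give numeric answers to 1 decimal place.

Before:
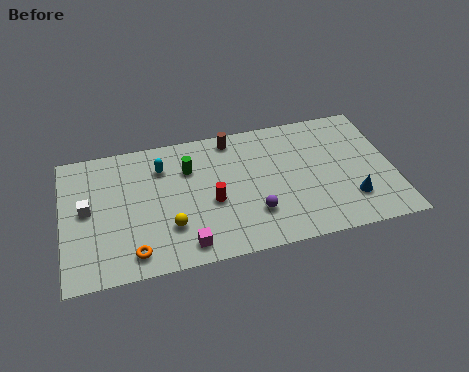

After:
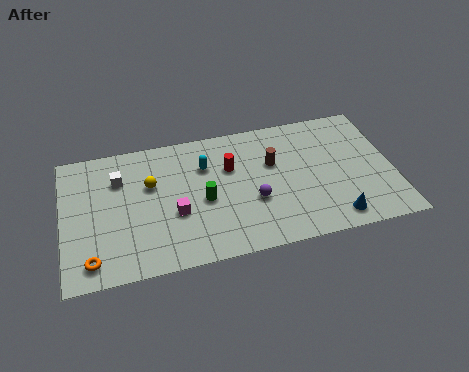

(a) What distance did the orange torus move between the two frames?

2.0

The orange torus was near (3.3, 1.3) before and (1.3, 1.3) after, so it travelled √(2.0² + 0.0²) ≈ 2.0 units.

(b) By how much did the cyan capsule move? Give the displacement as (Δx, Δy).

(2.1, -0.4)

From the two frames, the cyan capsule sits at roughly (4.9, 6.4) before and (7.0, 6.0) after.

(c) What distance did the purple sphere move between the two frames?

0.8

The purple sphere moved from about (9.2, 2.4) to (9.2, 3.2), a distance of √(0.0² + 0.8²) ≈ 0.8.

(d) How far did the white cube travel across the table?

2.3

The white cube moved from about (1.2, 4.5) to (2.8, 6.1), a distance of √(1.6² + 1.6²) ≈ 2.3.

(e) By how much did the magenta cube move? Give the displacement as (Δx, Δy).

(-0.4, 2.1)

From the two frames, the magenta cube sits at roughly (5.8, 1.2) before and (5.4, 3.3) after.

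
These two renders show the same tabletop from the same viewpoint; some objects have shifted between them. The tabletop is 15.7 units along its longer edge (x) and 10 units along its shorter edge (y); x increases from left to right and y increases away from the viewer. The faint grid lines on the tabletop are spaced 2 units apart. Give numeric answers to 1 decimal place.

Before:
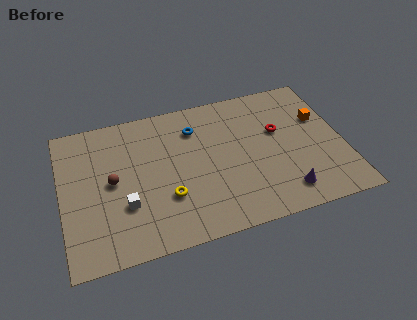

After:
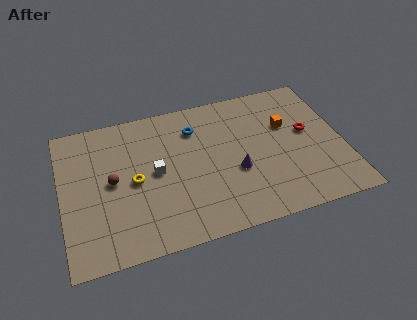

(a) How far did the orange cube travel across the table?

1.9

The orange cube was near (14.6, 6.4) before and (12.7, 6.4) after, so it travelled √(1.9² + 0.0²) ≈ 1.9 units.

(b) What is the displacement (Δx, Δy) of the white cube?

(1.8, 1.8)

From the two frames, the white cube sits at roughly (3.4, 3.3) before and (5.2, 5.1) after.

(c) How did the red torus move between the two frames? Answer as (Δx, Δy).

(1.6, -0.5)

The red torus was at about (12.2, 6.1) and moved to about (13.8, 5.6).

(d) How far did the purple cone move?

3.3

The purple cone moved from about (12.1, 1.7) to (9.6, 3.9), a distance of √(2.5² + 2.2²) ≈ 3.3.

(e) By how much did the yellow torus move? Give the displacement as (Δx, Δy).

(-1.7, 1.6)

The yellow torus started near (5.7, 3.2) and ended near (4.0, 4.8).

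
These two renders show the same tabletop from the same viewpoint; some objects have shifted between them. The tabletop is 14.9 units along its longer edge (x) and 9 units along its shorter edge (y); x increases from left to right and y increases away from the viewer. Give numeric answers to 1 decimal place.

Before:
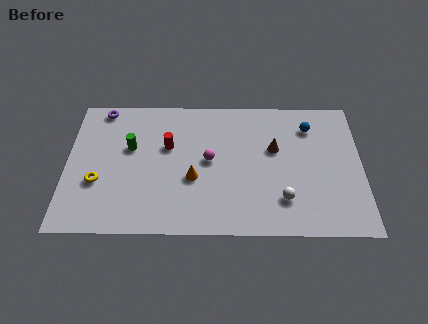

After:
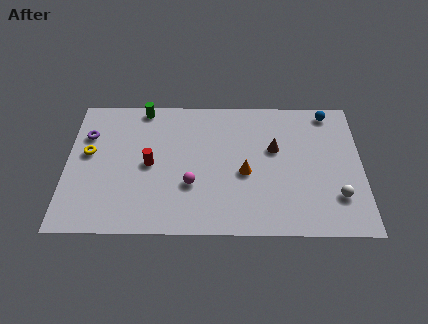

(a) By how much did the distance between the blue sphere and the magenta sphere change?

+2.9

They were about 5.6 units apart before and 8.5 after — 2.9 units further apart.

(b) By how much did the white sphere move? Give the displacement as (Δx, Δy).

(2.7, 0.2)

The white sphere started near (10.9, 2.2) and ended near (13.6, 2.4).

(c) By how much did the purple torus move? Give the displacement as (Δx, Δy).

(-0.7, -1.8)

The purple torus was at about (1.7, 8.1) and moved to about (1.0, 6.3).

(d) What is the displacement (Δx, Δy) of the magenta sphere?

(-0.9, -1.6)

The magenta sphere started near (7.2, 4.7) and ended near (6.3, 3.1).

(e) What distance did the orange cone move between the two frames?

2.6

The orange cone was near (6.4, 3.5) before and (9.0, 3.9) after, so it travelled √(2.6² + 0.4²) ≈ 2.6 units.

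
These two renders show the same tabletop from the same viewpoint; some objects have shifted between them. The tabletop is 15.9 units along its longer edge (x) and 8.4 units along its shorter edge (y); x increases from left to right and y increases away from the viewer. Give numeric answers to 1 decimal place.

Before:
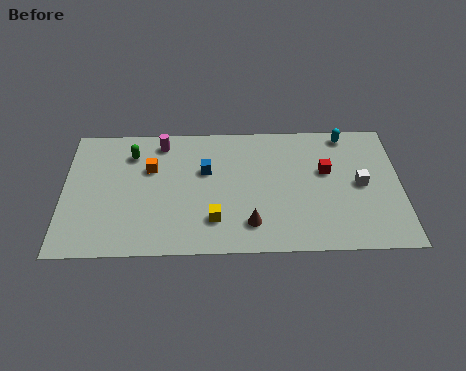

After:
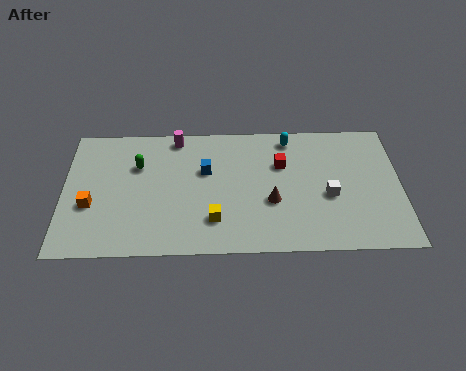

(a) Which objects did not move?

the yellow cube and the blue cube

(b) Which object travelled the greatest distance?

the orange cube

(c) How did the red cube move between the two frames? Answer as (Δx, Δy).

(-2.1, 0.5)

From the two frames, the red cube sits at roughly (12.4, 5.1) before and (10.3, 5.6) after.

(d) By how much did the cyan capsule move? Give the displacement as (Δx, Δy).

(-2.7, -0.2)

The cyan capsule started near (13.4, 7.5) and ended near (10.7, 7.3).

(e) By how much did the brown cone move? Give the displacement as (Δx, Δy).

(1.0, 1.4)

The brown cone started near (8.8, 1.8) and ended near (9.8, 3.2).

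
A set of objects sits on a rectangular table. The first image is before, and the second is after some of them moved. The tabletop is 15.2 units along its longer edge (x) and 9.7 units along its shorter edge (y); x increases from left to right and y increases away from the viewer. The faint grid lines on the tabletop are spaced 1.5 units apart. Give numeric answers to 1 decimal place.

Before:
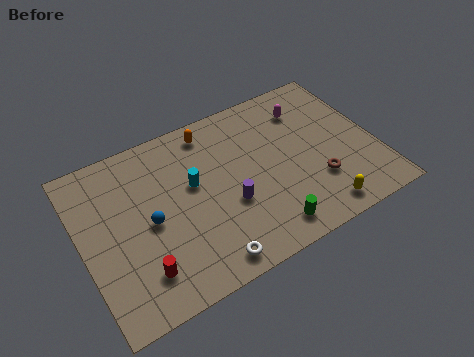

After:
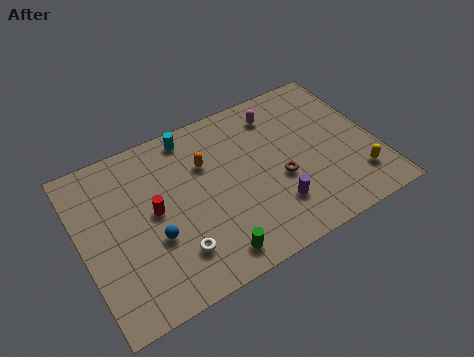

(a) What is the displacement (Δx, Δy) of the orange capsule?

(-0.5, -1.8)

From the two frames, the orange capsule sits at roughly (7.1, 8.4) before and (6.6, 6.6) after.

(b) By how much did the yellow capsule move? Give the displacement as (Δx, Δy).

(2.2, 1.0)

The yellow capsule started near (11.7, 1.2) and ended near (13.9, 2.2).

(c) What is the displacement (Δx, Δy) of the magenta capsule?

(-1.5, 0.4)

From the two frames, the magenta capsule sits at roughly (12.1, 7.5) before and (10.6, 7.9) after.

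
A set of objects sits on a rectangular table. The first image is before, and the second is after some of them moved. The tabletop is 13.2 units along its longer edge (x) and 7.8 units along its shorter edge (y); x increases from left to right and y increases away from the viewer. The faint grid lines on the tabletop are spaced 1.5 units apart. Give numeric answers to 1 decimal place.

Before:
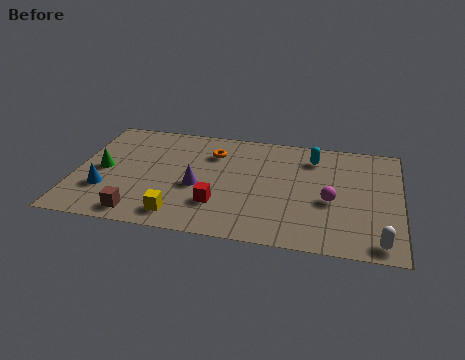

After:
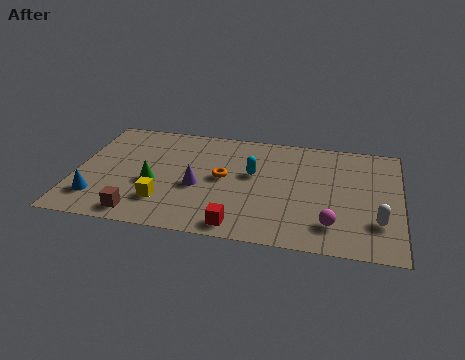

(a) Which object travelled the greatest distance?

the cyan capsule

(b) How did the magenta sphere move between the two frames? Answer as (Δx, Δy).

(0.1, -1.6)

From the two frames, the magenta sphere sits at roughly (10.4, 3.3) before and (10.5, 1.7) after.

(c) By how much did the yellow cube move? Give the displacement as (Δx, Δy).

(-0.7, 0.8)

The yellow cube was at about (4.4, 1.2) and moved to about (3.7, 2.0).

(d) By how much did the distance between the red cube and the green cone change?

-0.8

Before: roughly 5.1 units apart; after: 4.3. That's 0.8 units closer together.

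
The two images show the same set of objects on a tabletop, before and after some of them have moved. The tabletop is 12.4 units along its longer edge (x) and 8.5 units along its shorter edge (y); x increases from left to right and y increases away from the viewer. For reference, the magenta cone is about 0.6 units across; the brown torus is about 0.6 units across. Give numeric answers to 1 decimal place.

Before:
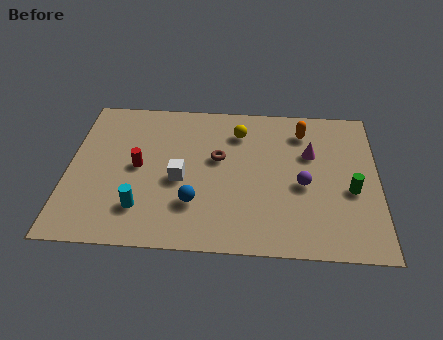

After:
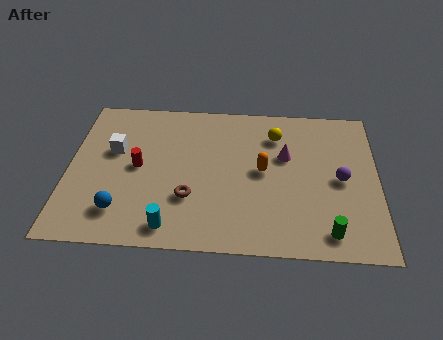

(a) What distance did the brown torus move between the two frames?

2.5

The brown torus moved from about (6.0, 5.0) to (4.9, 2.7), a distance of √(1.1² + 2.3²) ≈ 2.5.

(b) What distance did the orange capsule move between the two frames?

2.9

The orange capsule was near (9.4, 6.8) before and (7.8, 4.4) after, so it travelled √(1.6² + 2.4²) ≈ 2.9 units.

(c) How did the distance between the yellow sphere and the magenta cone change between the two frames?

-1.8

Before: roughly 3.1 units apart; after: 1.3. That's 1.8 units closer together.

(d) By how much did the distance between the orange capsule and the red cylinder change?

-2.1

The distance was about 7.1 in the first image and 5.0 in the second, so they moved 2.1 units closer together.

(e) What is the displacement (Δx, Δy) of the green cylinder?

(-0.9, -2.3)

The green cylinder was at about (11.3, 3.5) and moved to about (10.4, 1.2).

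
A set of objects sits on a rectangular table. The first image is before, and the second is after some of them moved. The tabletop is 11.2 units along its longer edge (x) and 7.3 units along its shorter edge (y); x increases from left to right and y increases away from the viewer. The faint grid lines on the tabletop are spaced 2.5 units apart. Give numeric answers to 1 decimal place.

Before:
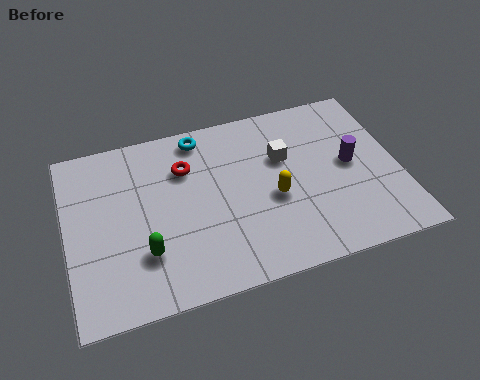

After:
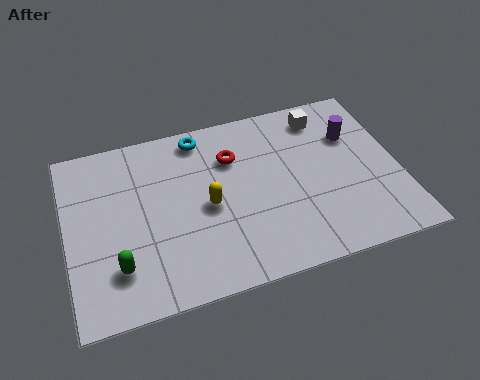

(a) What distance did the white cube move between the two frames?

2.1

The white cube moved from about (7.4, 4.7) to (8.9, 6.1), a distance of √(1.5² + 1.4²) ≈ 2.1.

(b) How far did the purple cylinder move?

1.2

The purple cylinder moved from about (9.6, 3.8) to (9.8, 5.0), a distance of √(0.2² + 1.2²) ≈ 1.2.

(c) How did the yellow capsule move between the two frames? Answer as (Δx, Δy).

(-2.2, 0.3)

The yellow capsule was at about (6.9, 3.1) and moved to about (4.7, 3.4).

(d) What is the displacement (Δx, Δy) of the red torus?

(1.6, 0.0)

The red torus was at about (4.1, 5.2) and moved to about (5.7, 5.2).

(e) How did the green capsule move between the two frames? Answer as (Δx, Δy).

(-0.9, -0.3)

From the two frames, the green capsule sits at roughly (2.5, 2.1) before and (1.6, 1.8) after.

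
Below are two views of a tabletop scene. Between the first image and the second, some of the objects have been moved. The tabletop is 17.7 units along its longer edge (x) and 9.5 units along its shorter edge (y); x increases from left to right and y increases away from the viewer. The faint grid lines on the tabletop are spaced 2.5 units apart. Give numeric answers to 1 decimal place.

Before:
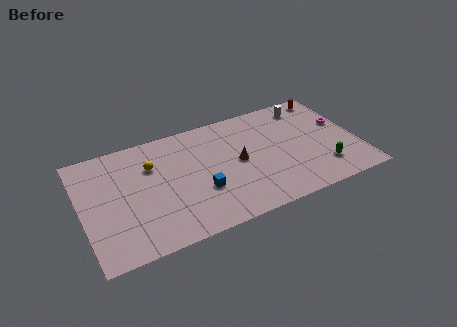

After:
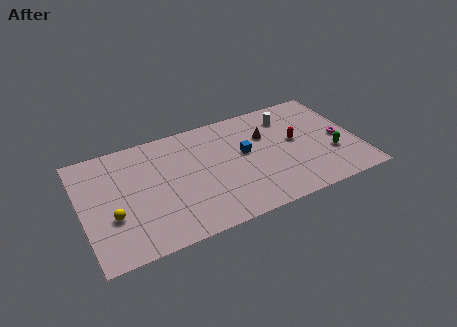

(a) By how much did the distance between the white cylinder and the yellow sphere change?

+2.1

The distance was about 10.4 in the first image and 12.5 in the second, so they moved 2.1 units further apart.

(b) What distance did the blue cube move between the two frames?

3.7

The blue cube was near (7.4, 3.3) before and (10.5, 5.4) after, so it travelled √(3.1² + 2.1²) ≈ 3.7 units.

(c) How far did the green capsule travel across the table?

1.2

From (15.2, 2.2) to (15.9, 3.2), the green capsule covered √(0.7² + 1.0²) ≈ 1.2 units.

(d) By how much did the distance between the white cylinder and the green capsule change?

-0.9

They were about 5.8 units apart before and 4.9 after — 0.9 units closer together.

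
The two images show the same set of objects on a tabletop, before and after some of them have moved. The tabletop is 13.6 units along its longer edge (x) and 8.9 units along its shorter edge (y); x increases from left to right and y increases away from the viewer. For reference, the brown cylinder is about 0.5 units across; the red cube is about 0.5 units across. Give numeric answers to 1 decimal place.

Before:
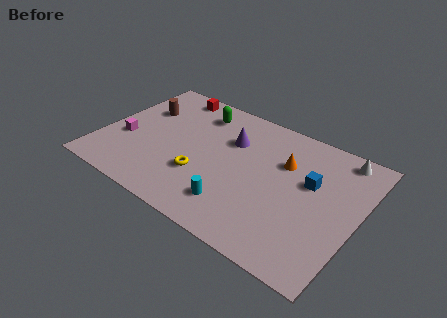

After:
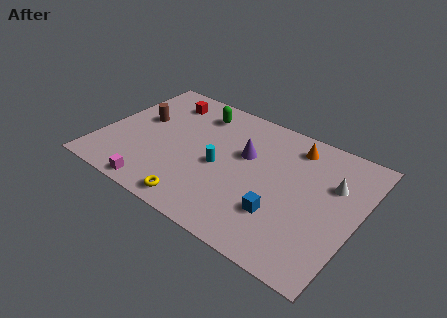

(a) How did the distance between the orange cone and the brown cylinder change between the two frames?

+0.5

They were about 7.8 units apart before and 8.3 after — 0.5 units further apart.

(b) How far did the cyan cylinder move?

2.4

The cyan cylinder moved from about (7.6, 1.9) to (6.4, 4.0), a distance of √(1.2² + 2.1²) ≈ 2.4.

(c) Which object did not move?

the green capsule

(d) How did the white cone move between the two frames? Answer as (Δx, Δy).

(-0.1, -2.0)

The white cone started near (12.2, 7.9) and ended near (12.1, 5.9).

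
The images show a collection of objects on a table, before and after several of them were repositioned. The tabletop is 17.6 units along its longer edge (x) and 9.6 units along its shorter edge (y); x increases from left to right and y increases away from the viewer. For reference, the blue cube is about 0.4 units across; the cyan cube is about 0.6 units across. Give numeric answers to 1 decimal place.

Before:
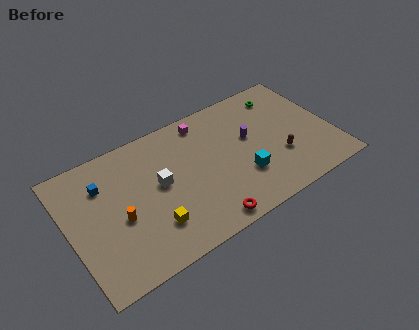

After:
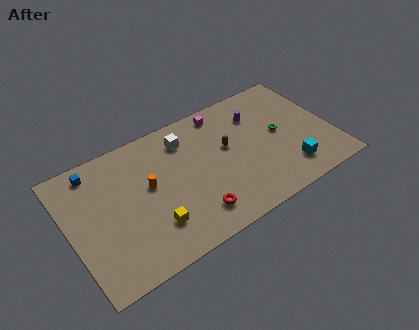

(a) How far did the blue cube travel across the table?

1.4

The blue cube was near (2.5, 7.0) before and (2.1, 8.3) after, so it travelled √(0.4² + 1.3²) ≈ 1.4 units.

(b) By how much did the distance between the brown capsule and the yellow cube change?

-2.4

The distance was about 8.8 in the first image and 6.4 in the second, so they moved 2.4 units closer together.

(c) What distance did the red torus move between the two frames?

1.1

The red torus was near (8.4, 1.0) before and (7.8, 1.9) after, so it travelled √(0.6² + 0.9²) ≈ 1.1 units.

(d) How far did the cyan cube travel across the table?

3.2

The cyan cube moved from about (11.3, 3.0) to (14.3, 2.0), a distance of √(3.0² + 1.0²) ≈ 3.2.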